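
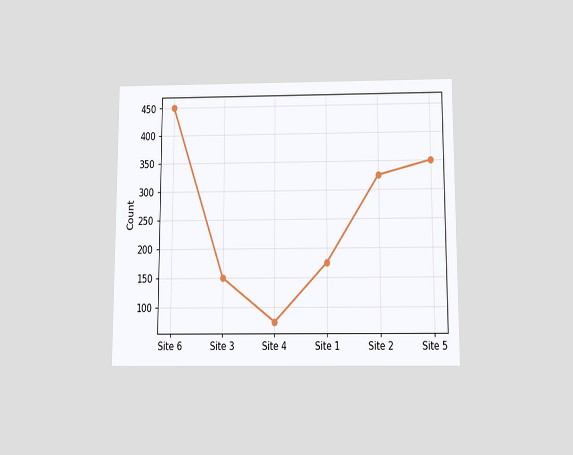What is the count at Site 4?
The chart is viewed slightly from below. At Site 4, the line is at 75.

75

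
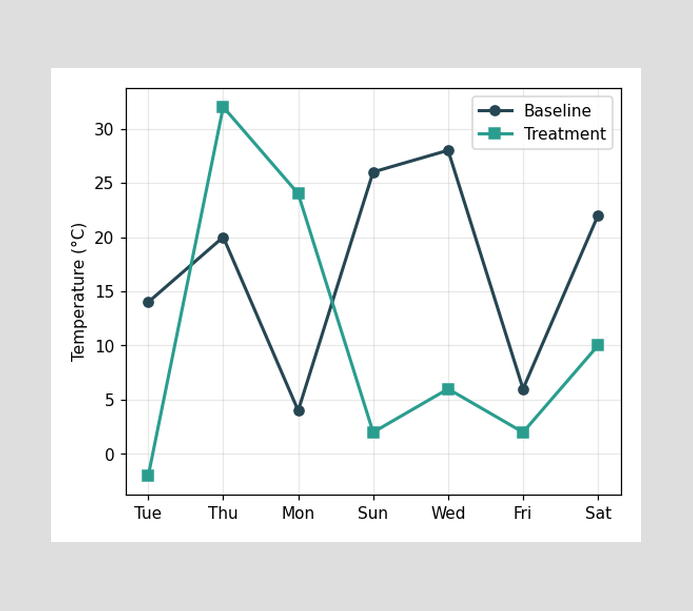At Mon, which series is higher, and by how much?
Treatment, by 20°C

At Mon, Treatment sits above the other line by 20°C.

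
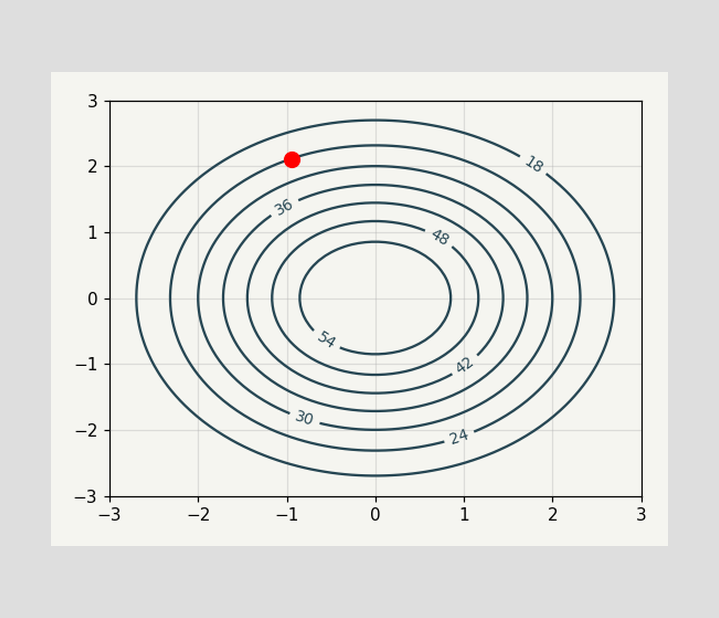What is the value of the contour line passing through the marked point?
The marked point sits on the contour labelled 24.

24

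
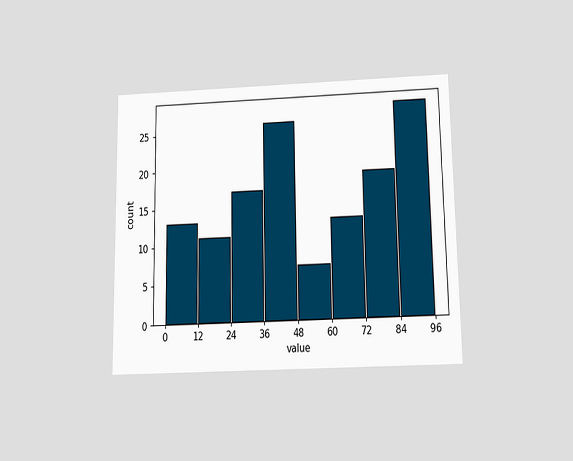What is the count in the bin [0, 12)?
13

The chart is viewed slightly from below. The [0, 12) bin has height 13.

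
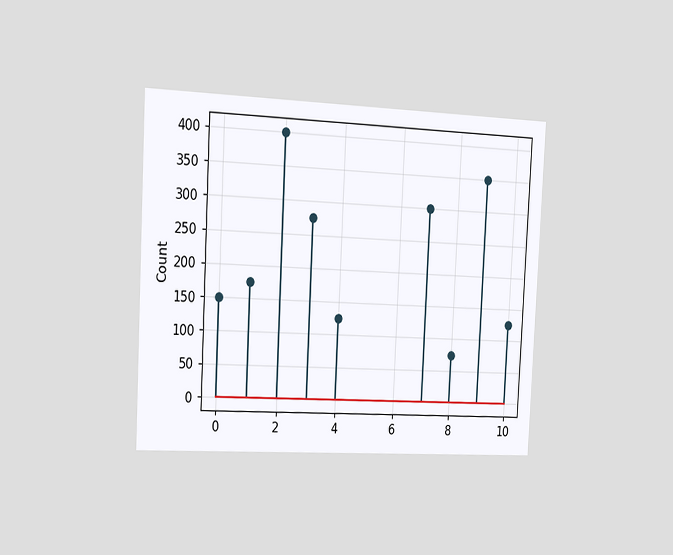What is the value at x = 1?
The chart is tilted about 3° clockwise and viewed slightly from the left. The stem at x=1 reaches 175.

175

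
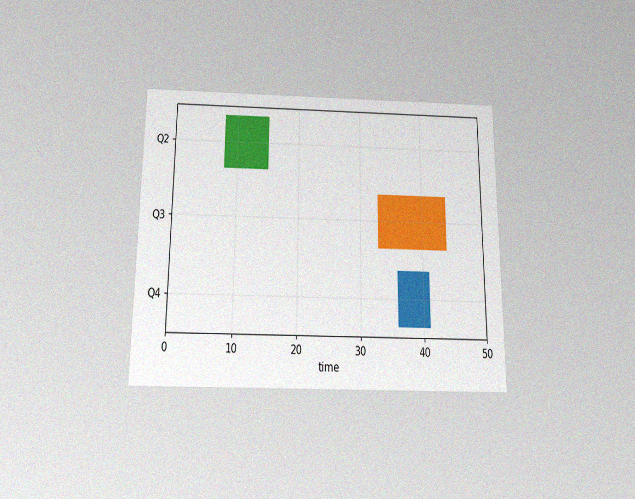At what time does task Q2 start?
8

The chart is viewed slightly from below, with some photo noise. The Q2 bar begins at t=8.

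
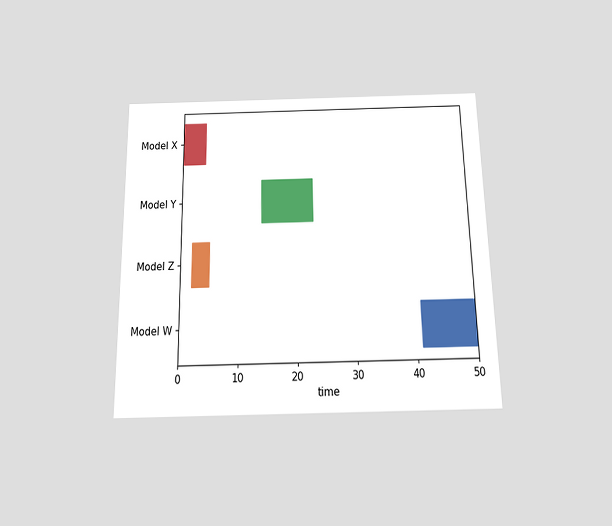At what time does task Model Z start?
The chart is viewed slightly from below. The Model Z bar begins at t=2.

2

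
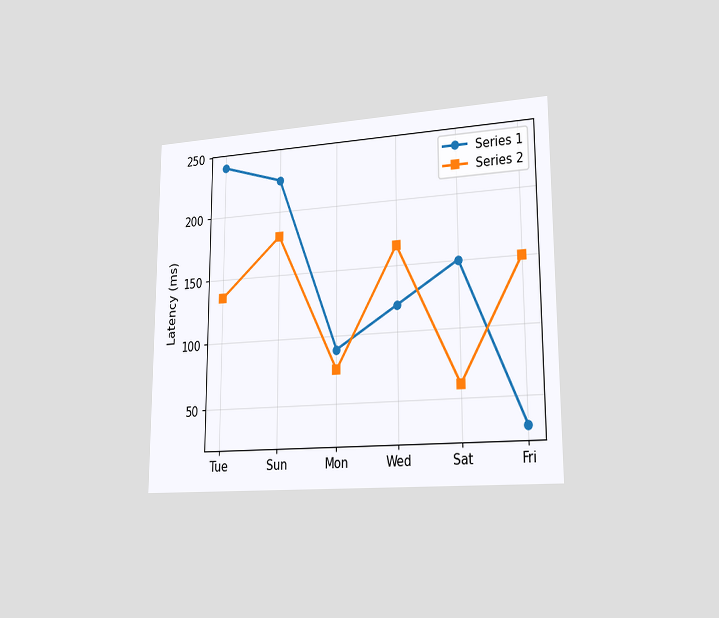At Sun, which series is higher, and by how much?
Series 1, by 45ms

The chart is viewed slightly from the right. At Sun, Series 1 sits above the other line by 45ms.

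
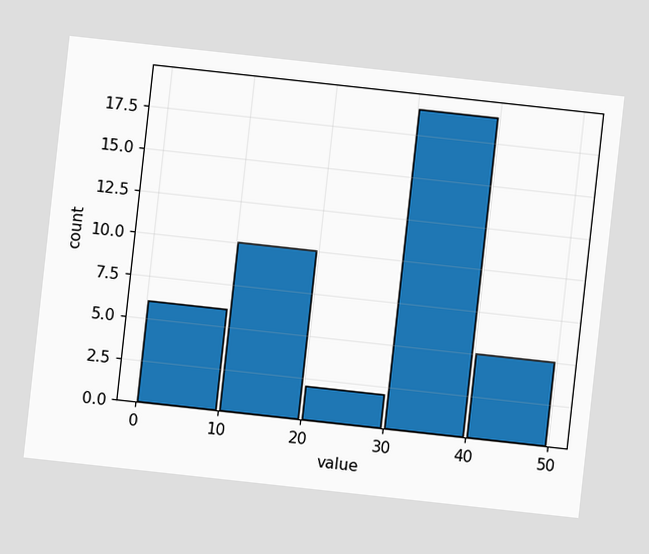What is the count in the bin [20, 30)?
The chart is tilted about 6° clockwise. The [20, 30) bin has height 2.

2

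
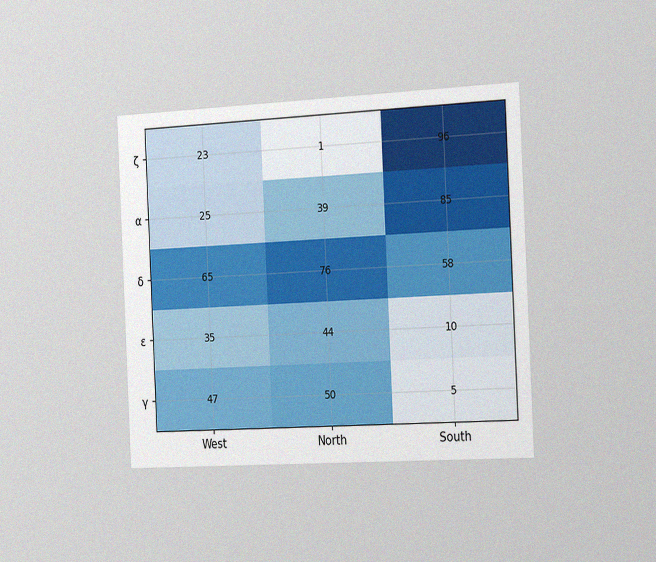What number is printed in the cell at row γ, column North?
The chart is tilted about 3° counter-clockwise and viewed slightly from the right, with some photo noise. The (γ, North) cell reads 50.

50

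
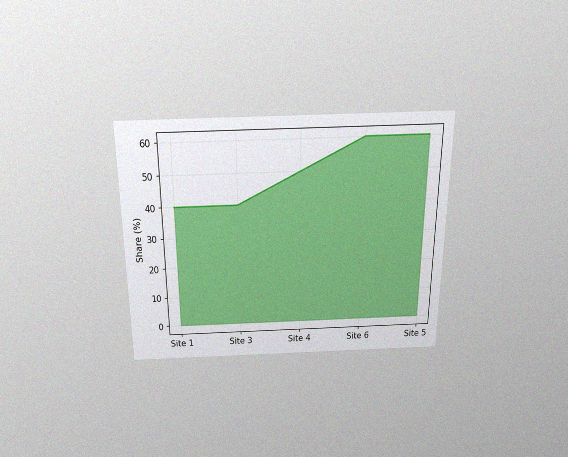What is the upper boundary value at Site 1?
The chart is viewed slightly from above, with some photo noise. At Site 1 the upper boundary is at 40%.

40%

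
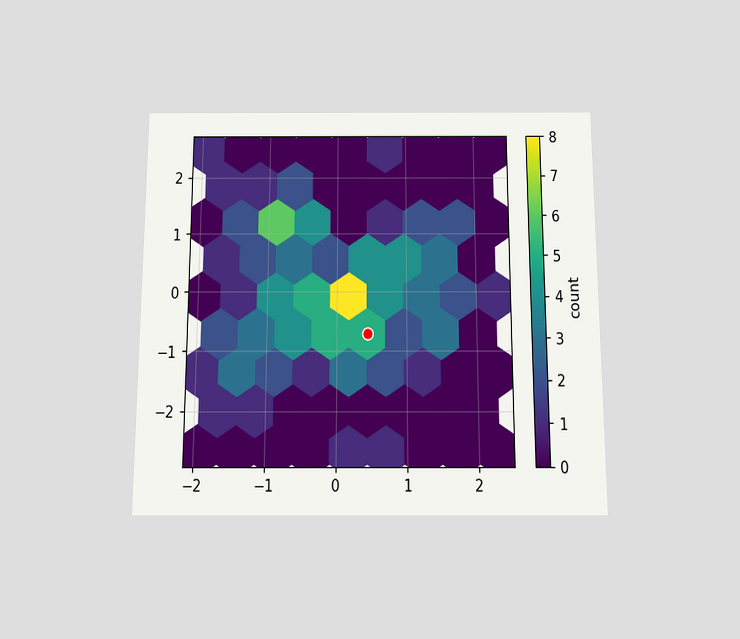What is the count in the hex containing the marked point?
5

The chart is viewed slightly from below. The marked hex reads 5 on the colorbar.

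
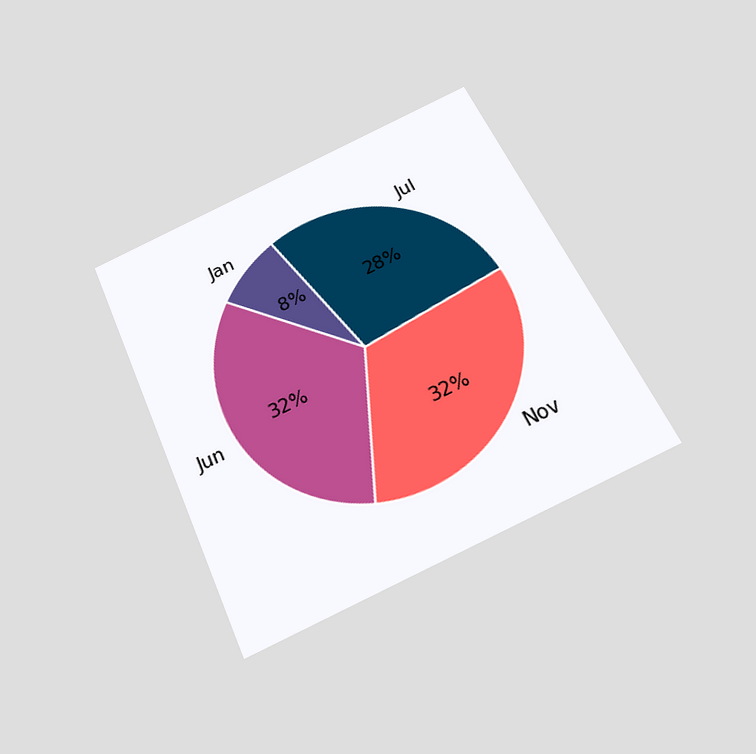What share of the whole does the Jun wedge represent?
32%

The chart is tilted about 25° counter-clockwise and viewed slightly from below. The Jun slice takes up 32% of the pie.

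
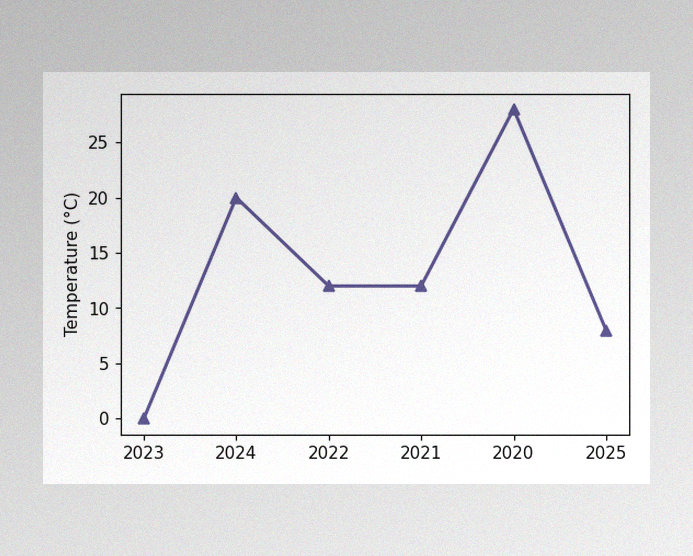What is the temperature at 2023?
0°C

The image has some photo noise and uneven lighting. At 2023, the line is at 0°C.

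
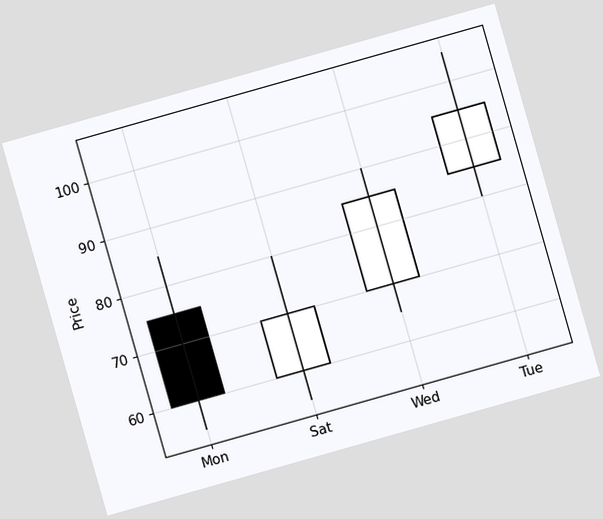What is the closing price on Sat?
70

The chart is tilted about 16° counter-clockwise. The Sat candle closes at 70.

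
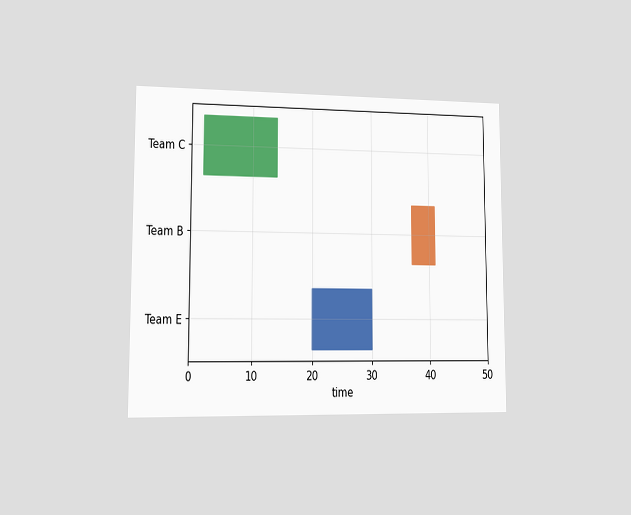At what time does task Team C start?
The chart is viewed slightly from the left. The Team C bar begins at t=2.

2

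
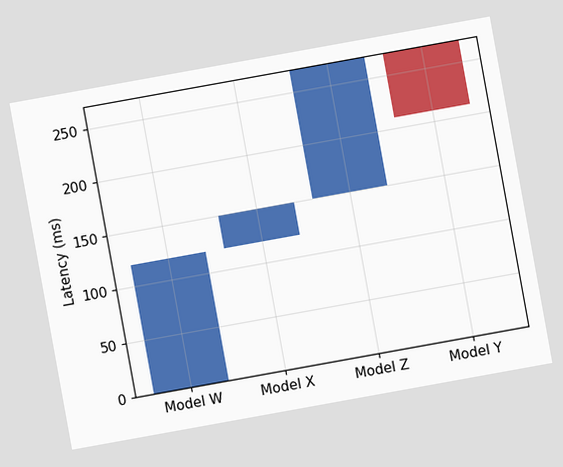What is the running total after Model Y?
The chart is tilted about 10° counter-clockwise. After Model Y the running total reaches 210ms.

210ms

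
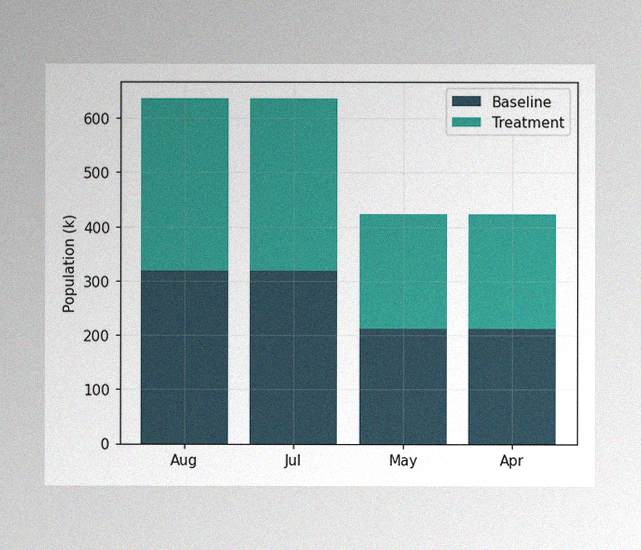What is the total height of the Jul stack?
The image has some photo noise and uneven lighting. The Jul stack's top reaches 636k on the y-axis.

636k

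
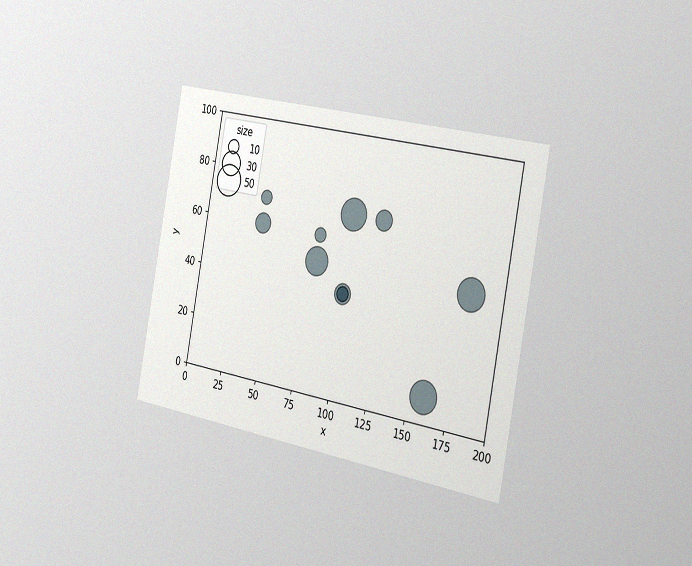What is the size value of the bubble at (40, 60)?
20

The chart is tilted about 11° clockwise and viewed slightly from the right, with some photo noise. Matching the bubble at (40, 60) against the size legend gives 20.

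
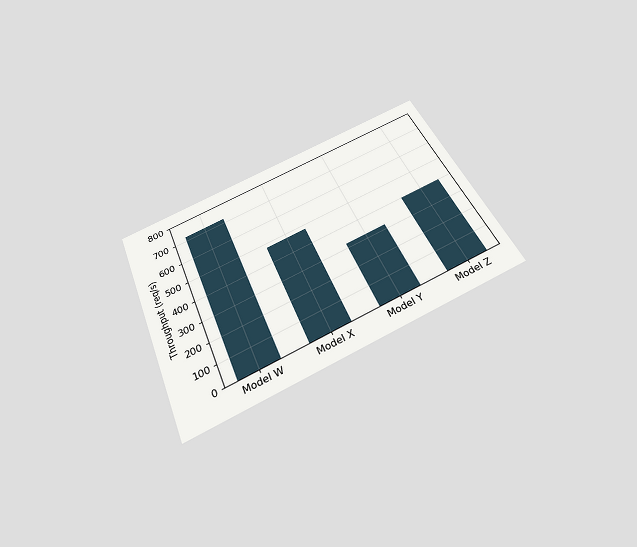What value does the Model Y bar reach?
The chart is tilted about 23° counter-clockwise and viewed slightly from below. Reading along the chart's y-axis, the Model Y bar reaches 320req/s.

320req/s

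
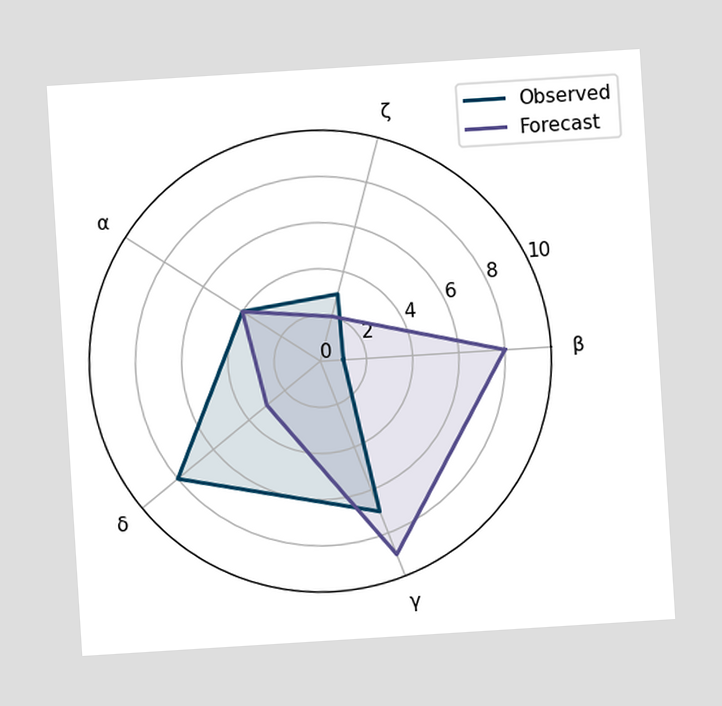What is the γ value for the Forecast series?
The chart is tilted about 4° counter-clockwise. On the γ axis, Forecast reaches 9.

9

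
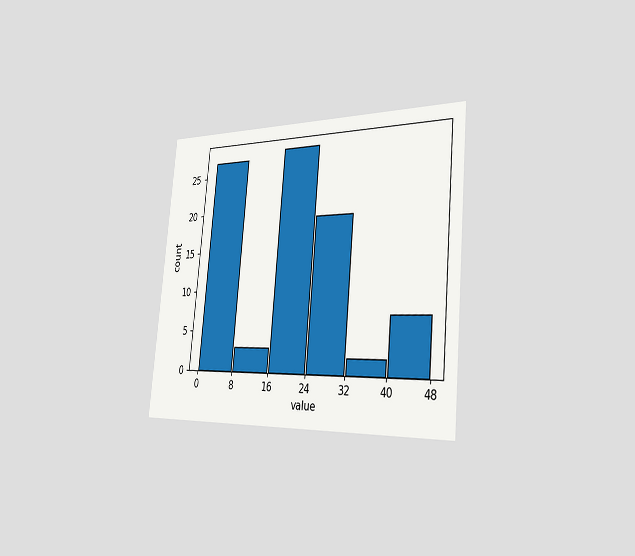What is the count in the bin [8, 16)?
The chart is tilted about 5° clockwise and viewed slightly from the right. The [8, 16) bin has height 3.

3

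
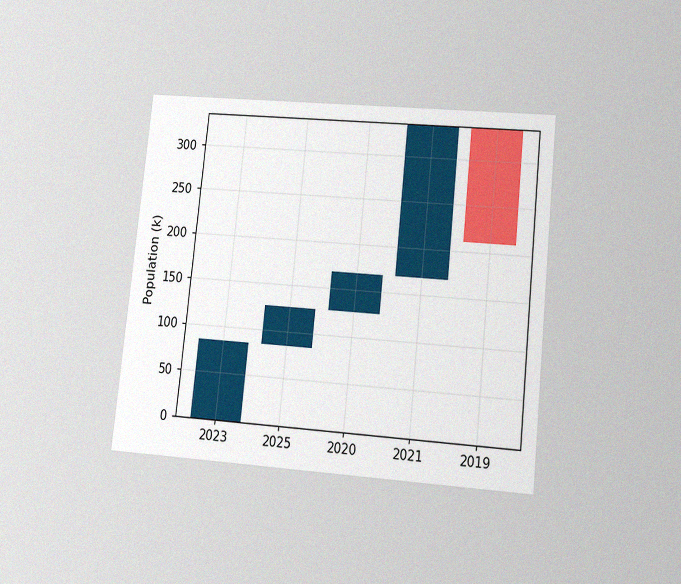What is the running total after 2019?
The chart is tilted about 6° clockwise and viewed slightly from below, with some photo noise. After 2019 the running total reaches 210k.

210k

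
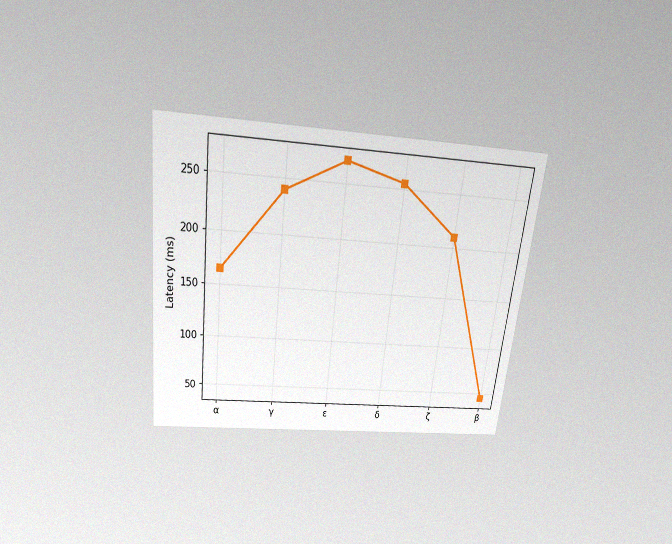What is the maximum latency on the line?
270ms

The chart is tilted about 6° clockwise and viewed slightly from above, with some photo noise. The highest point is at ε, and reading across to the y-axis gives 270ms.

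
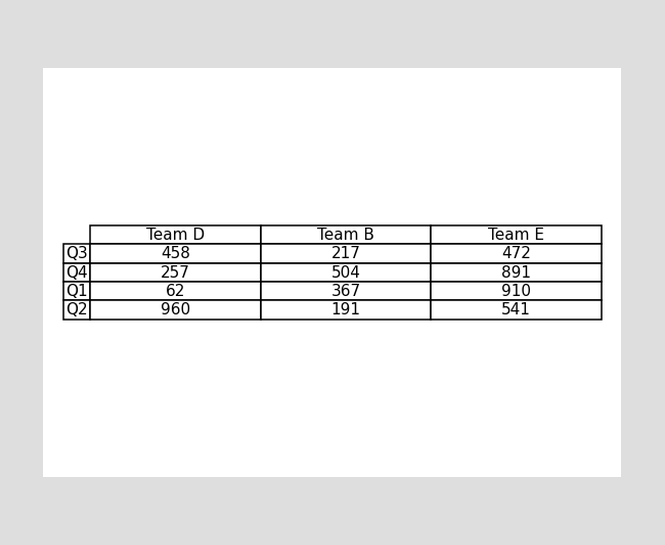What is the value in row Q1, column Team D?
62

The (Q1, Team D) cell reads 62.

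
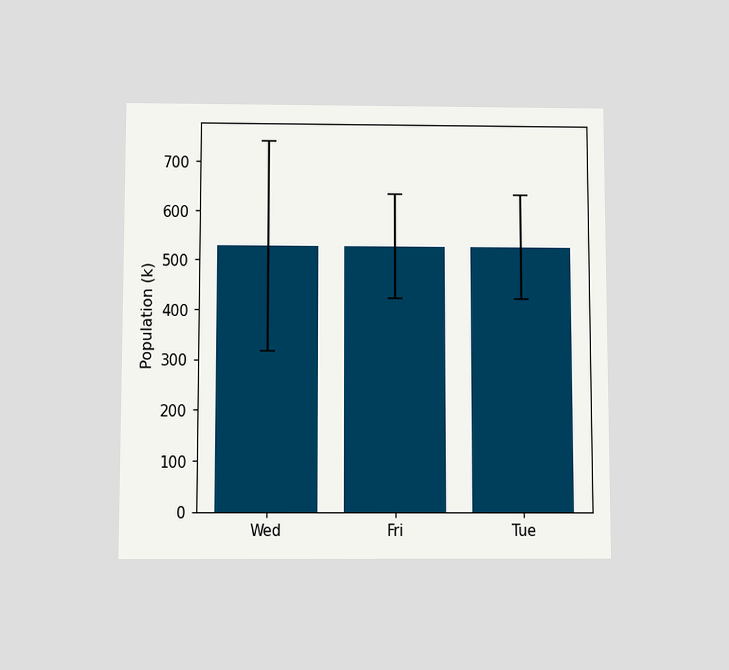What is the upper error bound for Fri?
636k

The chart is viewed slightly from below. The Fri bar's upper whisker reaches 636k.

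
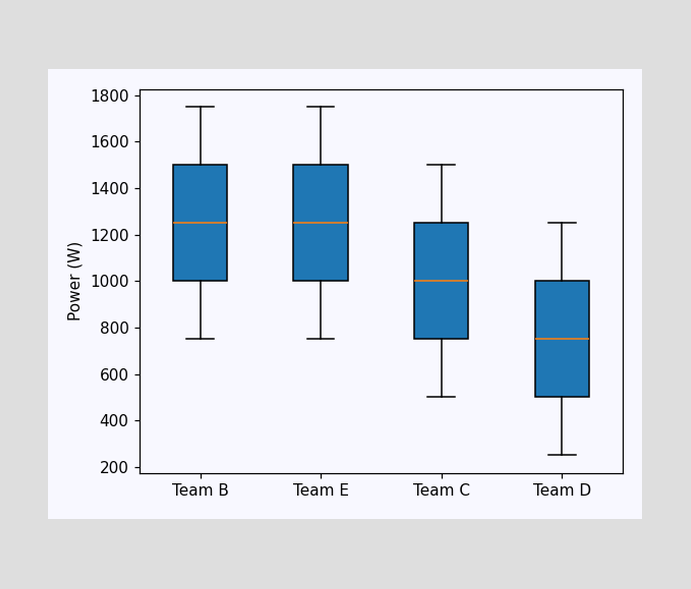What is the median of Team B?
The median line in the Team B box sits at 1250W.

1250W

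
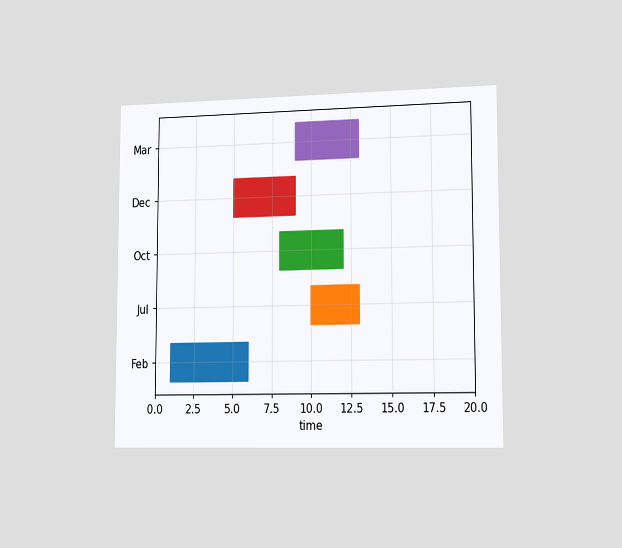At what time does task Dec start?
The chart is viewed slightly from the right. The Dec bar begins at t=5.

5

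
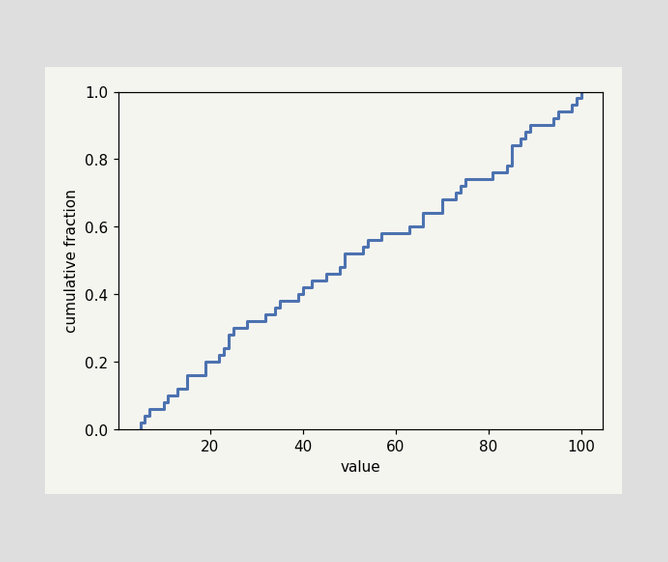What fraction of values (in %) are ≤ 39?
At x=39 the ECDF step is at 40%.

40%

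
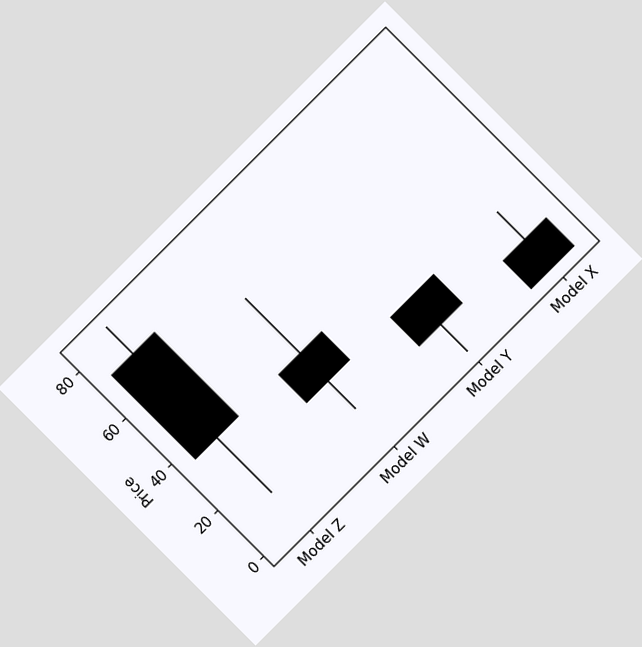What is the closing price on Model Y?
12

The chart is tilted about 45° counter-clockwise. The Model Y candle closes at 12.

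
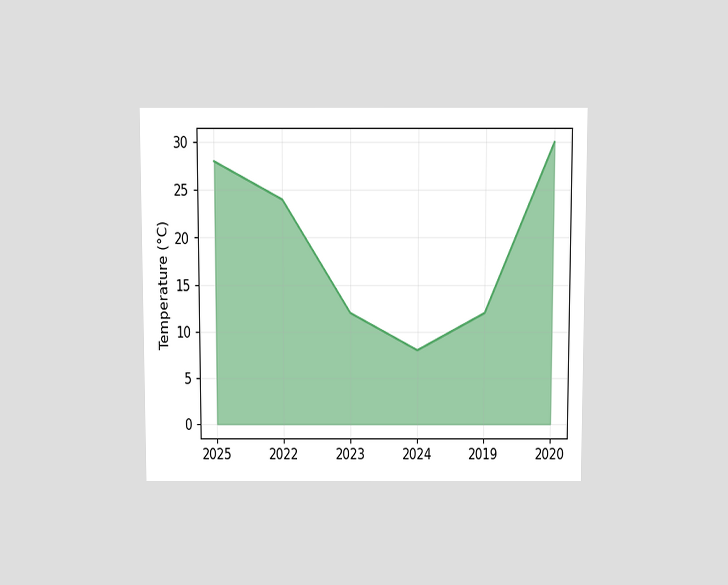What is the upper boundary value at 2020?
30°C

The chart is viewed slightly from above. At 2020 the upper boundary is at 30°C.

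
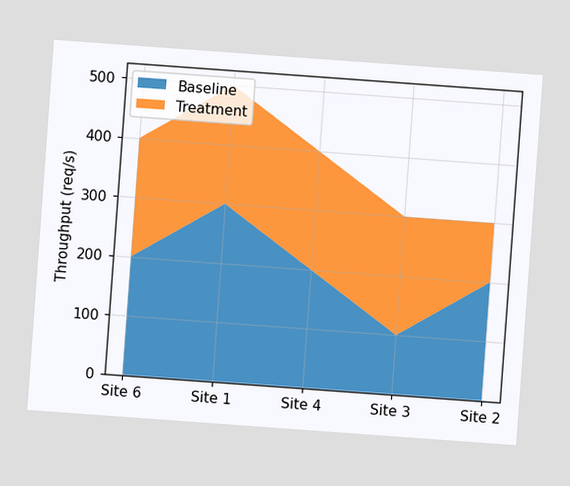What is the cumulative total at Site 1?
The chart is tilted about 4° clockwise. The stacked total at Site 1 reaches 500req/s.

500req/s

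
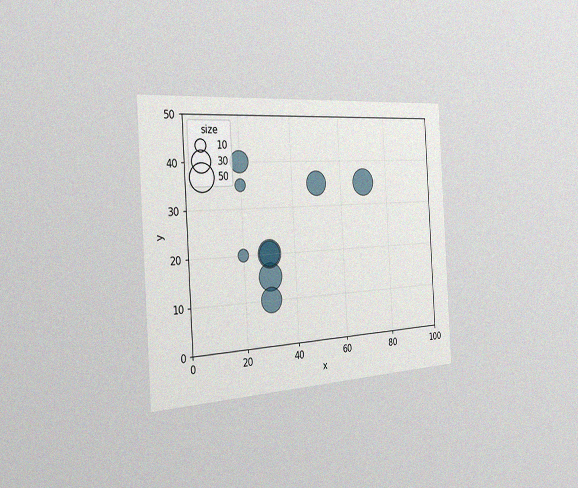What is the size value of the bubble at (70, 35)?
The chart is tilted about 3° counter-clockwise and viewed slightly from the left, with some photo noise. Matching the bubble at (70, 35) against the size legend gives 50.

50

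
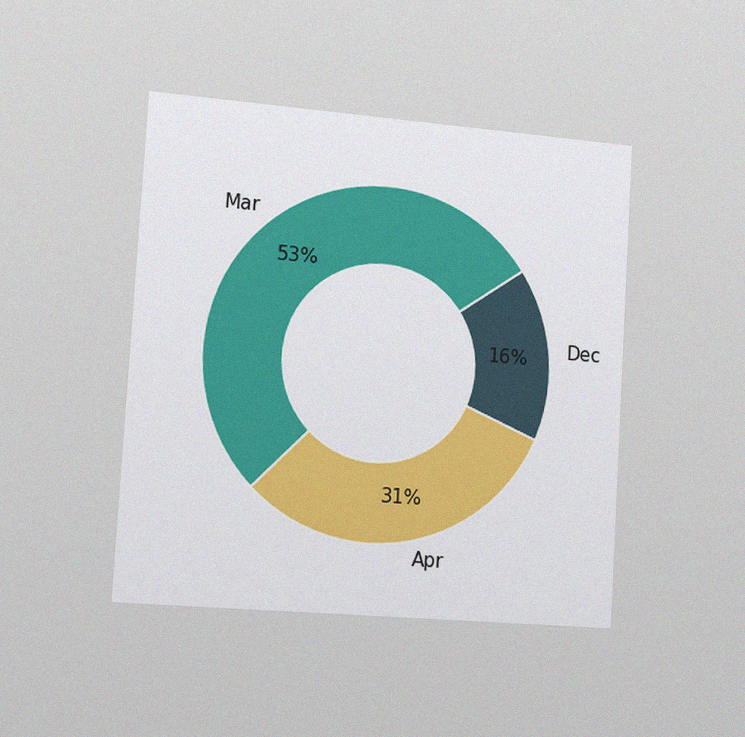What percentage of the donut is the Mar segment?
The chart is tilted about 3° clockwise and viewed slightly from the left, with some photo noise. The Mar segment takes up 53% of the ring.

53%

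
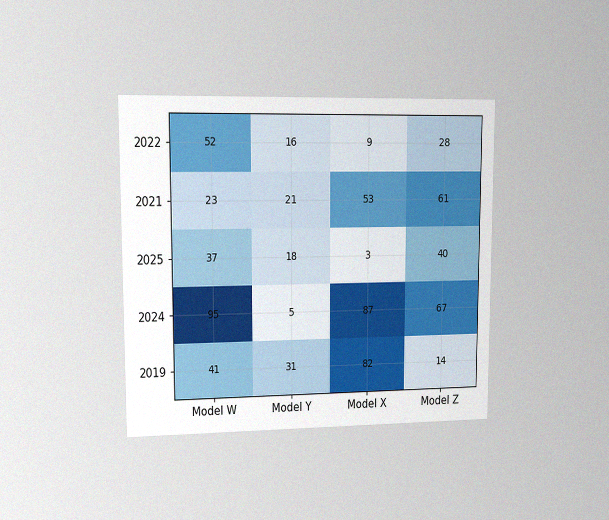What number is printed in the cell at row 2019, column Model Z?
The chart is viewed at a slight angle, with some photo noise. The (2019, Model Z) cell reads 14.

14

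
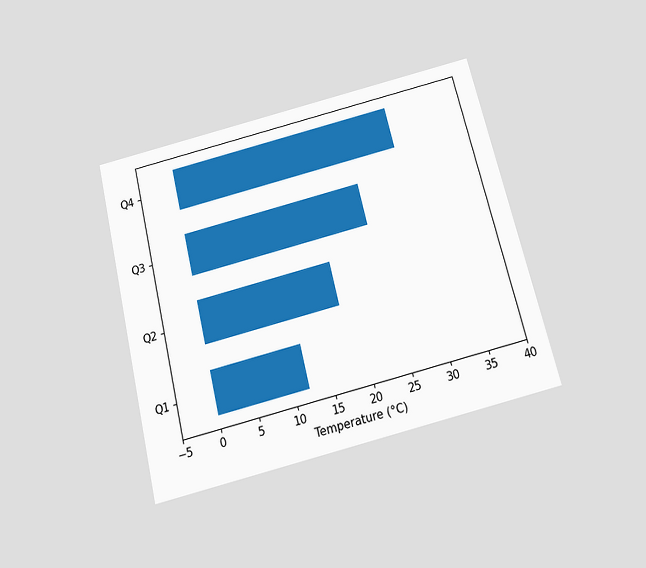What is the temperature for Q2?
The chart is tilted about 14° counter-clockwise and viewed slightly from below. Reading along the chart's x-axis, the Q2 bar reaches 18°C.

18°C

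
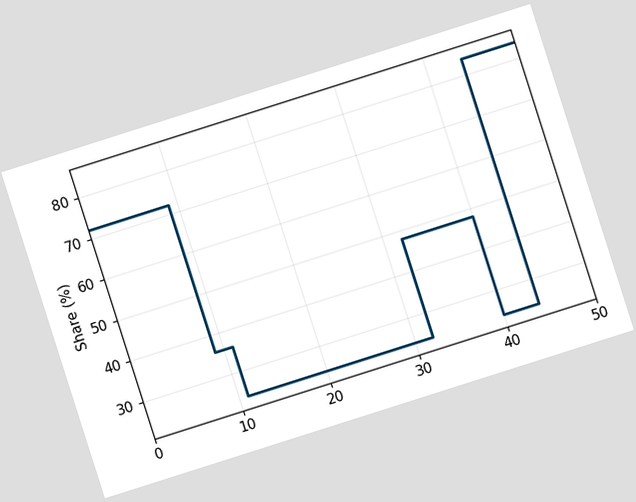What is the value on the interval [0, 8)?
72%

The chart is tilted about 18° counter-clockwise. On [0, 8) the step sits at 72%.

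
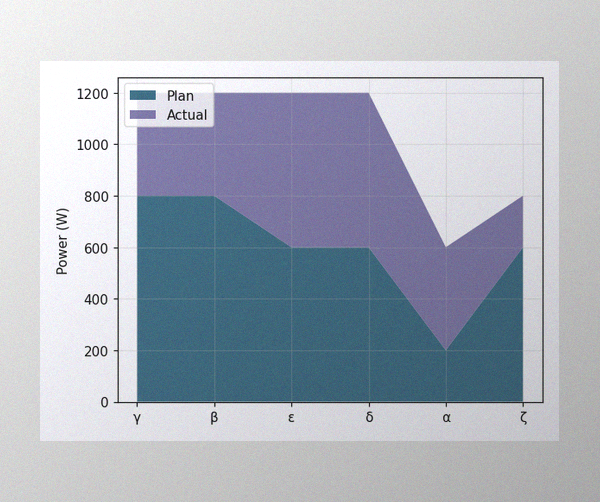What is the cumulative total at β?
The image has some photo noise and uneven lighting. The stacked total at β reaches 1200W.

1200W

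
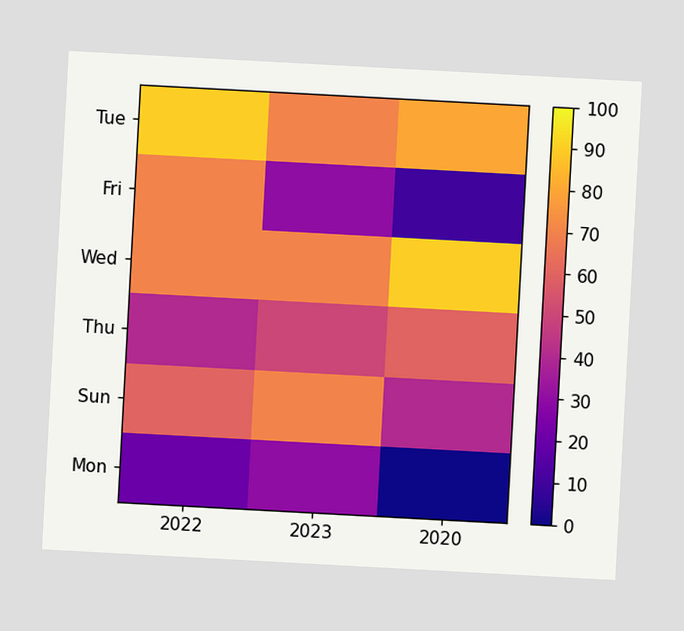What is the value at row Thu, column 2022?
The chart is tilted about 3° clockwise. Matching cell (Thu, 2022) against the colorbar gives 40.

40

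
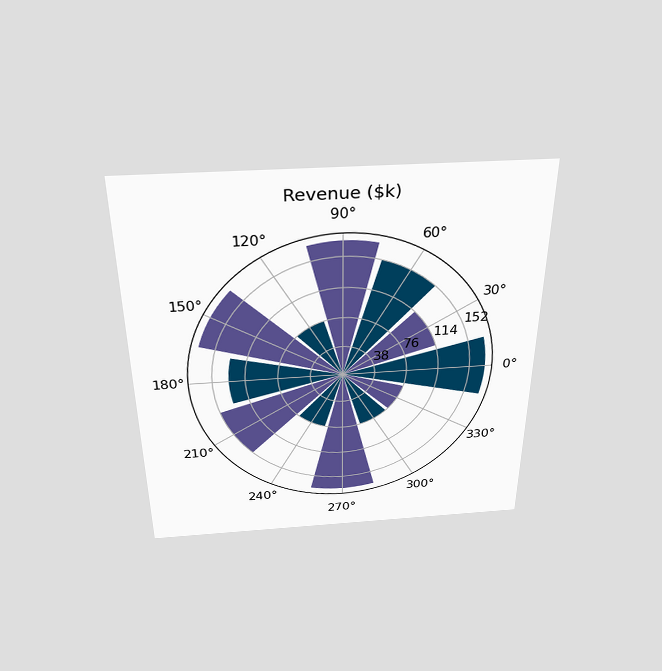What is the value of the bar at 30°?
$114k

The chart is viewed slightly from above. The bar at 30° reaches $114k on the radial axis.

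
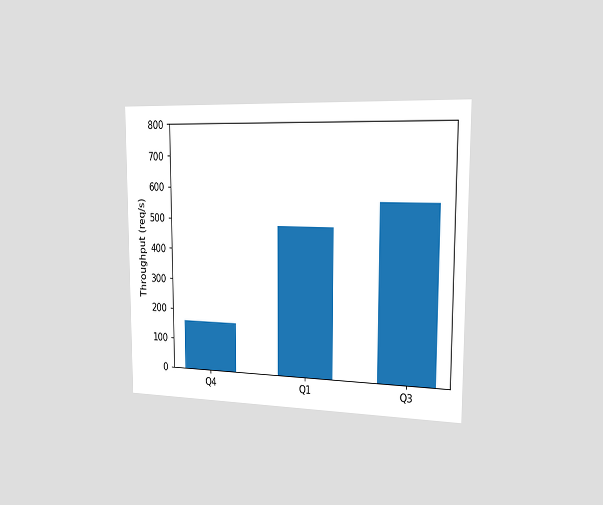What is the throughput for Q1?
480req/s

The chart is viewed slightly from the right. Reading along the chart's y-axis, the Q1 bar reaches 480req/s.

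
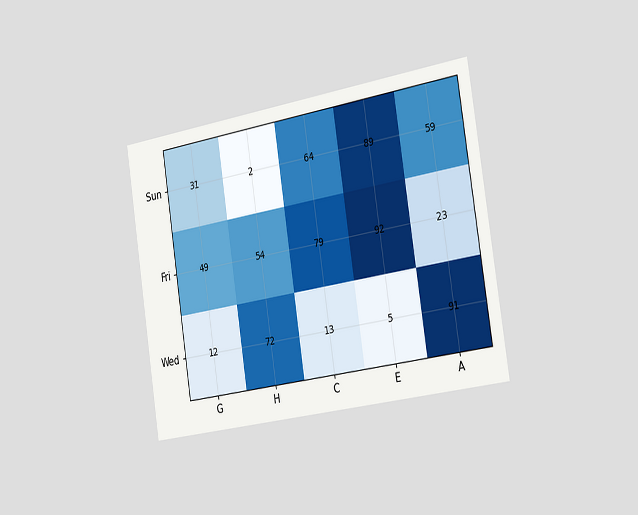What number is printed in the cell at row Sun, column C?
The chart is tilted about 9° counter-clockwise and viewed slightly from the right. The (Sun, C) cell reads 64.

64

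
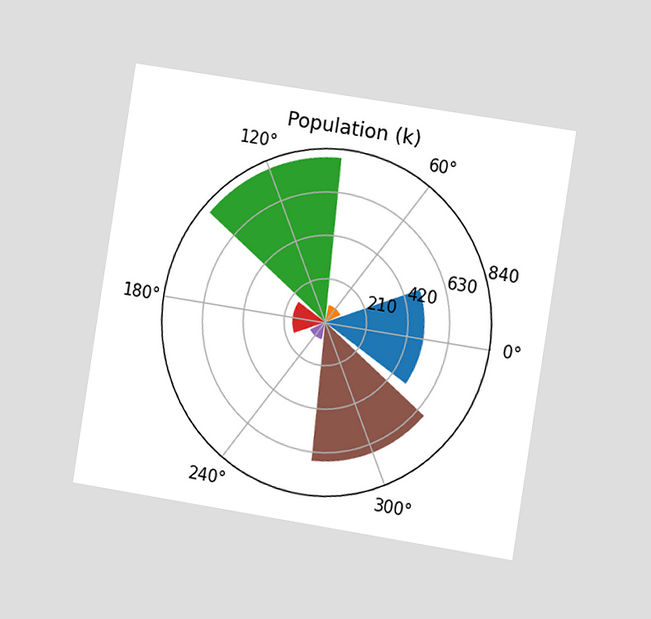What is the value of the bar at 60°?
84k

The chart is tilted about 9° clockwise and viewed slightly from the right. The bar at 60° reaches 84k on the radial axis.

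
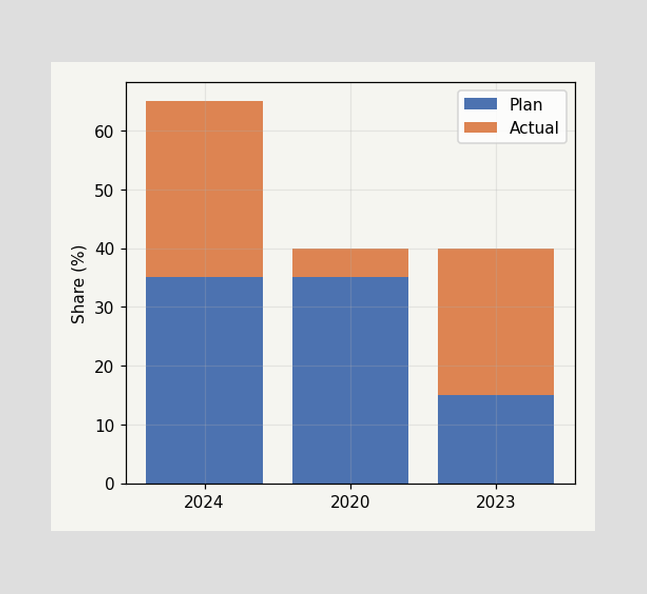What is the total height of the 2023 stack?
The 2023 stack's top reaches 40% on the y-axis.

40%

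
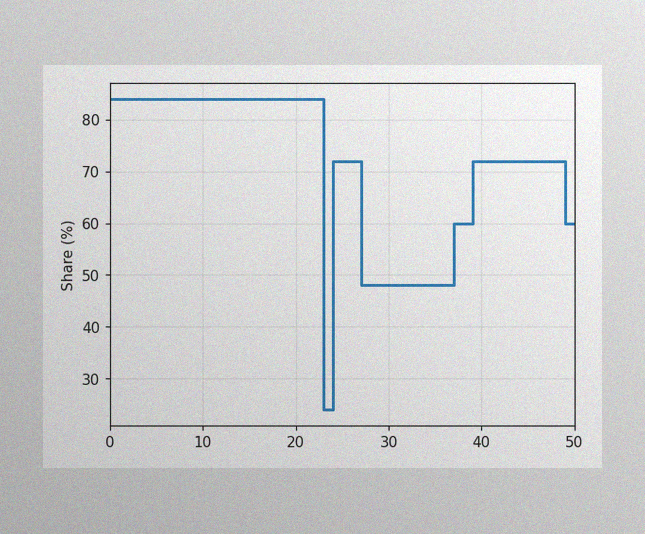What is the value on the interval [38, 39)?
The image has some photo noise and uneven lighting. On [38, 39) the step sits at 60%.

60%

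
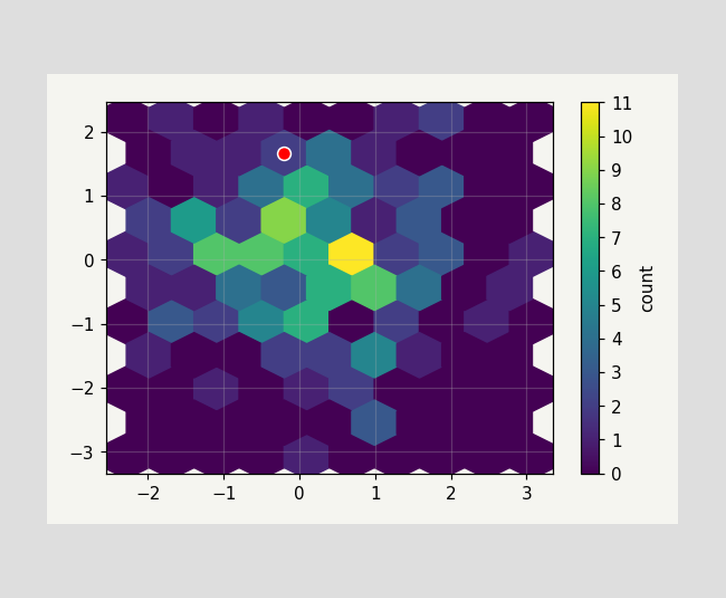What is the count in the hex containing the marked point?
The marked hex reads 2 on the colorbar.

2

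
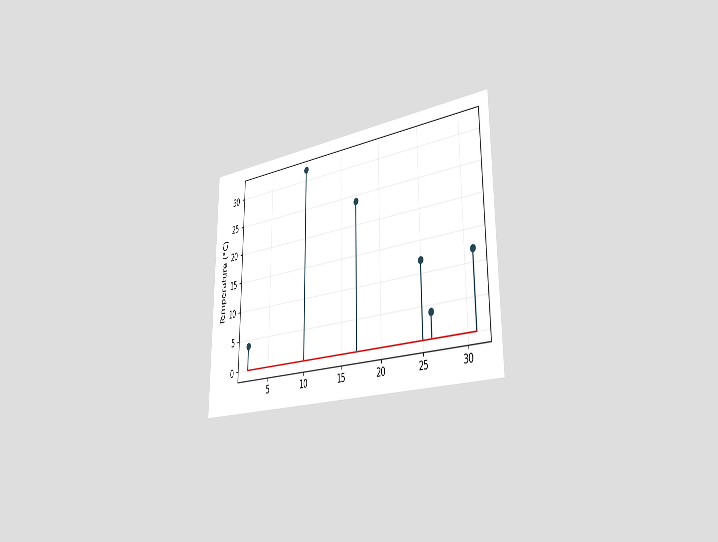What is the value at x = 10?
The chart is viewed slightly from the right. The stem at x=10 reaches 32°C.

32°C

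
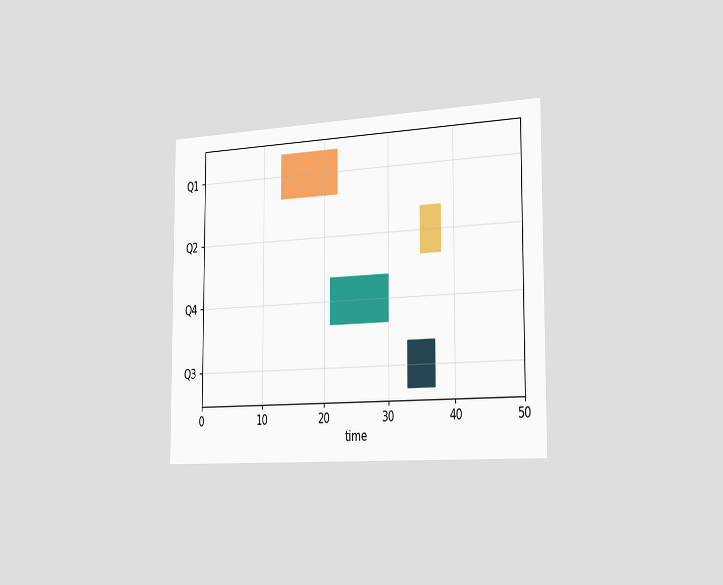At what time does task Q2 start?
35

The chart is viewed slightly from the right. The Q2 bar begins at t=35.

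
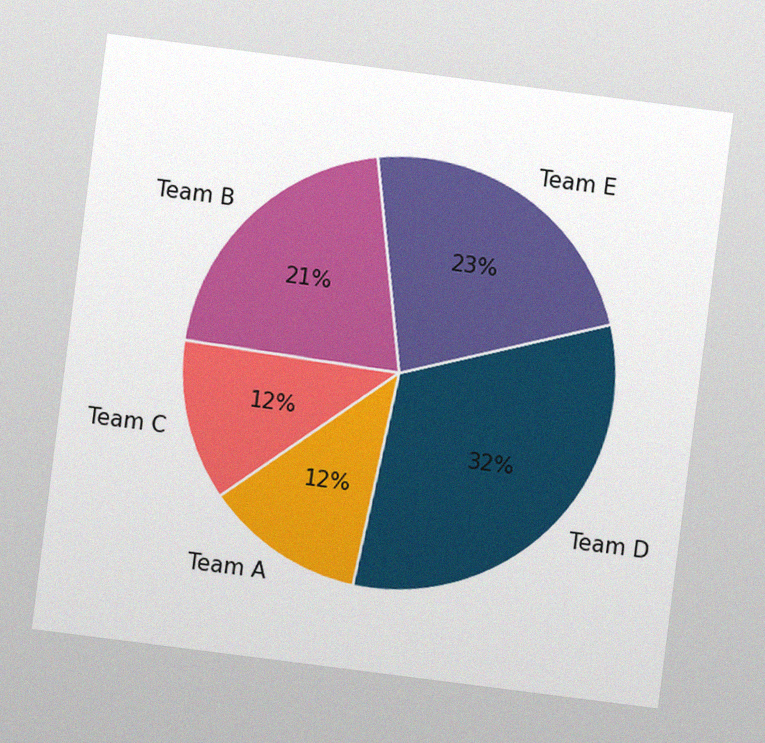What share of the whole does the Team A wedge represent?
The chart is tilted about 7° clockwise, with some photo noise. The Team A slice takes up 12% of the pie.

12%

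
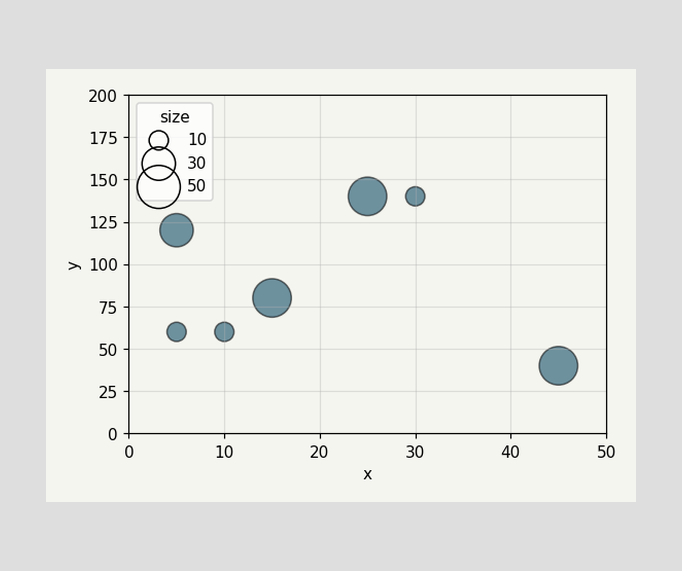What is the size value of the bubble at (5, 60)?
10

Matching the bubble at (5, 60) against the size legend gives 10.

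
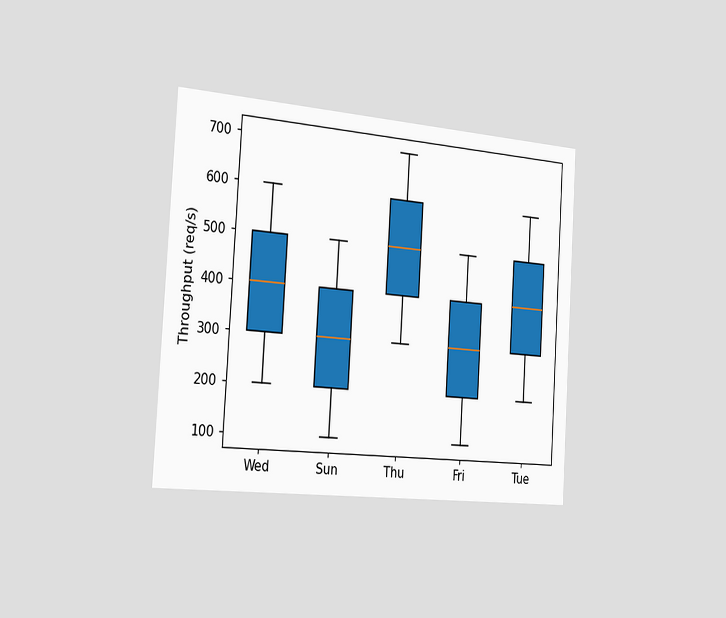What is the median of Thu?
The chart is tilted about 4° clockwise and viewed slightly from the left. The median line in the Thu box sits at 500req/s.

500req/s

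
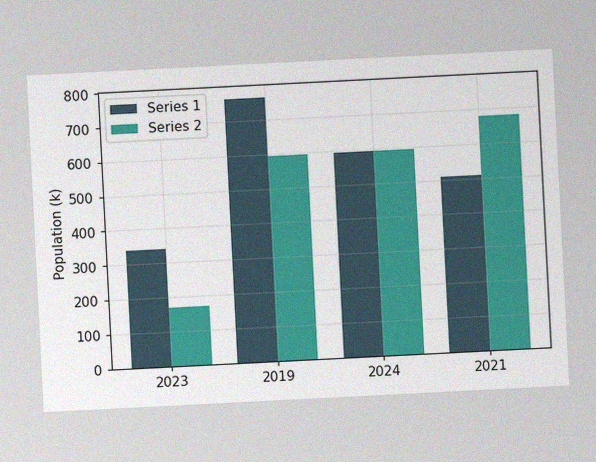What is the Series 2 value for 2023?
The chart is tilted about 3° counter-clockwise, with some photo noise. The Series 2 bar at 2023 reaches 170k on the y-axis.

170k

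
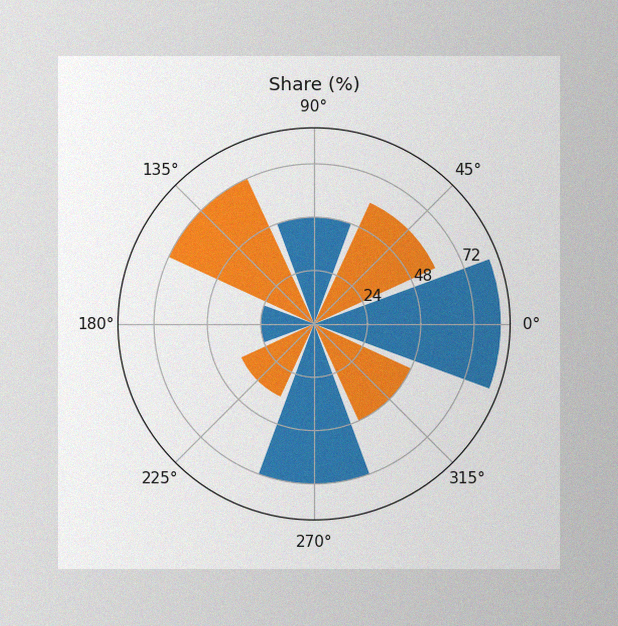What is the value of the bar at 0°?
84%

The image has some photo noise and uneven lighting. The bar at 0° reaches 84% on the radial axis.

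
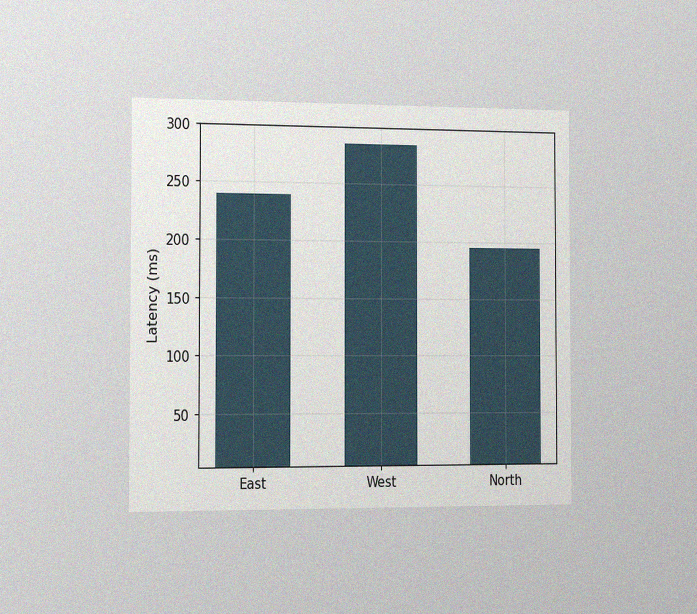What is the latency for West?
The chart is viewed slightly from the left, with some photo noise. Reading along the chart's y-axis, the West bar reaches 285ms.

285ms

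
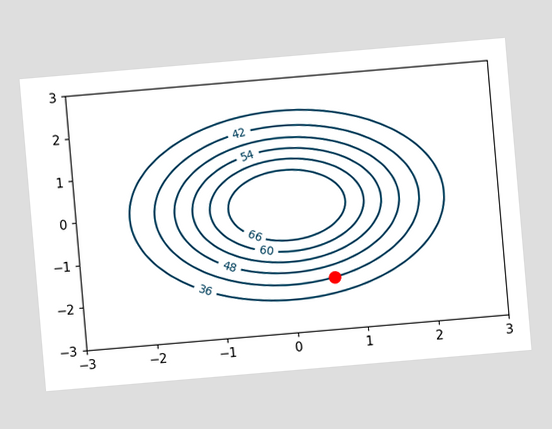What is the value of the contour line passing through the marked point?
The chart is tilted about 5° counter-clockwise. The marked point sits on the contour labelled 42.

42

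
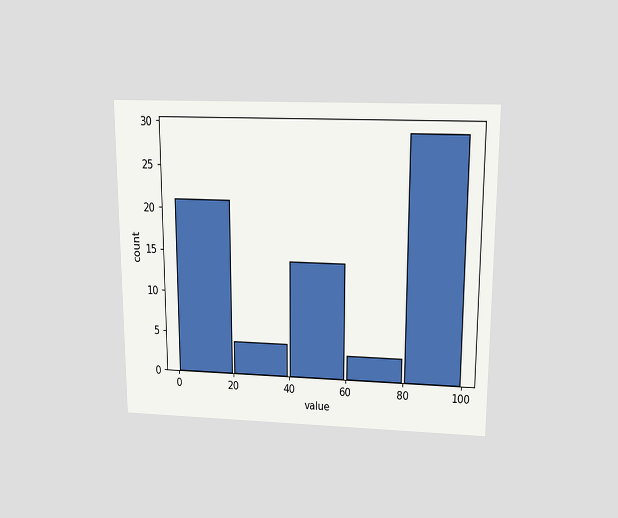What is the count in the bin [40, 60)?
The chart is viewed slightly from above. The [40, 60) bin has height 14.

14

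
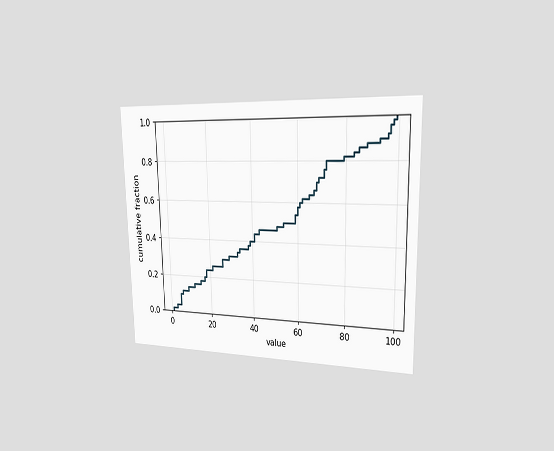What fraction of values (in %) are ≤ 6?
The chart is viewed slightly from the right. At x=6 the ECDF step is at 12%.

12%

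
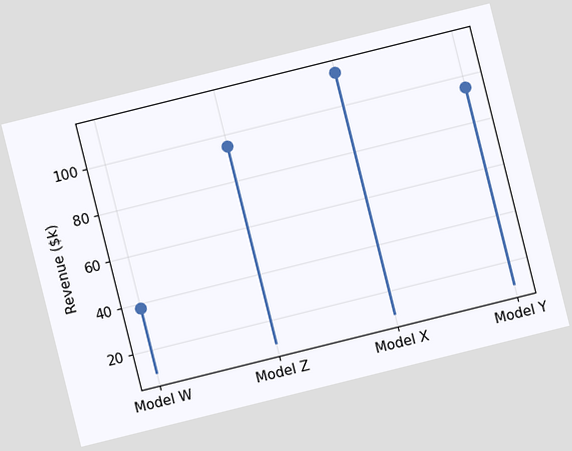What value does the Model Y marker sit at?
$95k

The chart is tilted about 14° counter-clockwise. The Model Y marker sits at $95k.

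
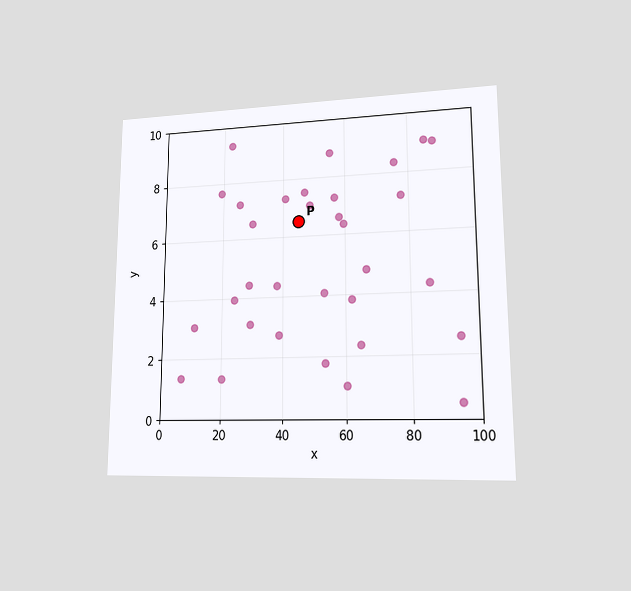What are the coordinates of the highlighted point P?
The chart is viewed at a slight angle. Following the gridlines from P to each axis, P sits at (45, 6.5).

(45, 6.5)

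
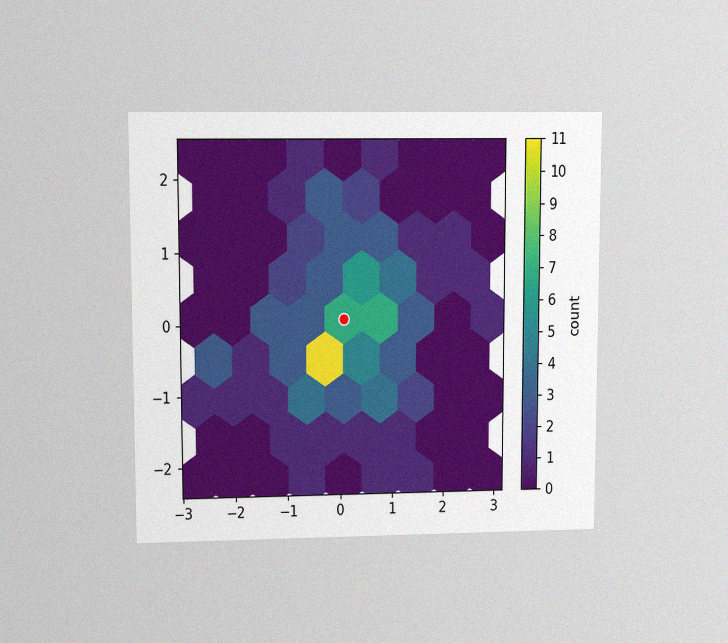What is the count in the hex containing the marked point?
The chart is viewed at a slight angle, with some photo noise. The marked hex reads 7 on the colorbar.

7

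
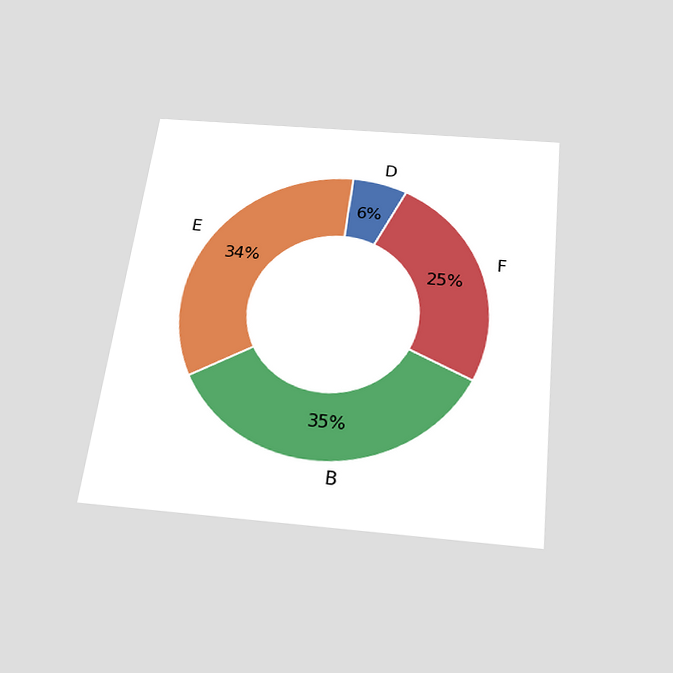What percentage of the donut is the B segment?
35%

The chart is tilted about 7° clockwise and viewed slightly from below. The B segment takes up 35% of the ring.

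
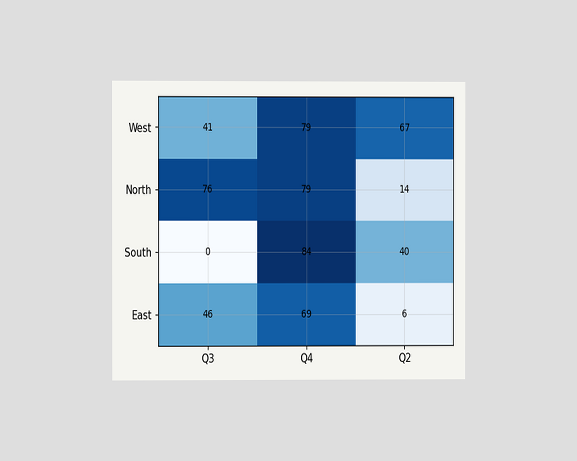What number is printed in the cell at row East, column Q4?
The chart is viewed at a slight angle. The (East, Q4) cell reads 69.

69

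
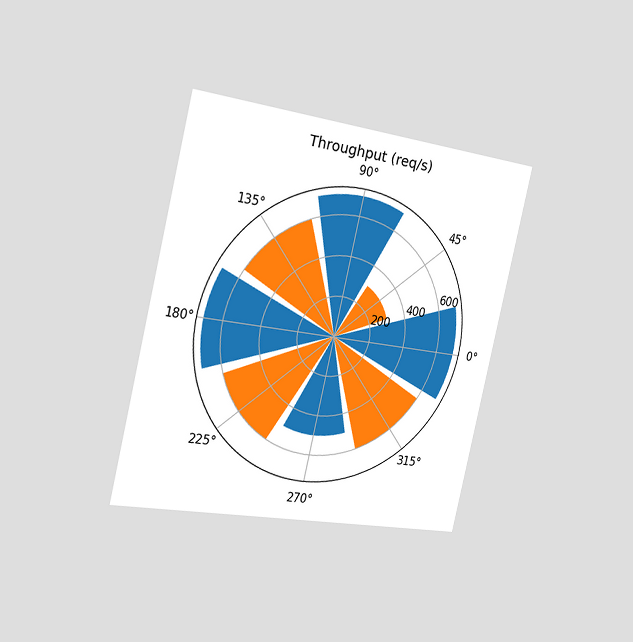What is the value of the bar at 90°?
700req/s

The chart is tilted about 13° clockwise and viewed slightly from the left. The bar at 90° reaches 700req/s on the radial axis.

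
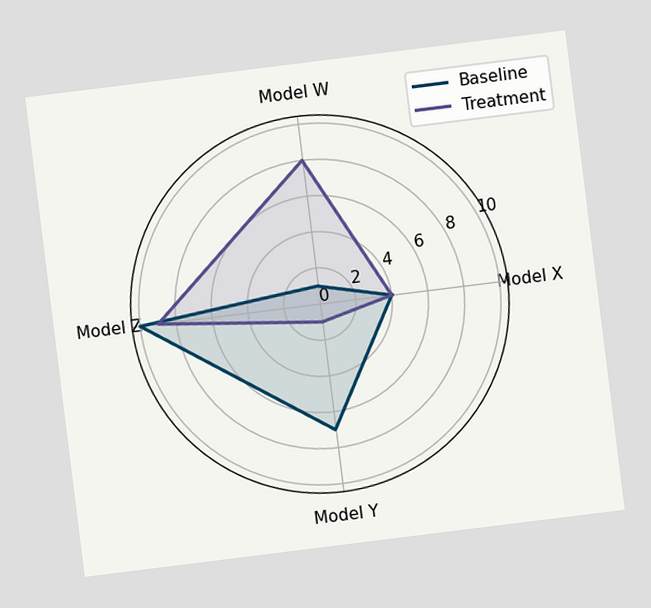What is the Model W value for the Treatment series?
The chart is tilted about 7° counter-clockwise. On the Model W axis, Treatment reaches 8.

8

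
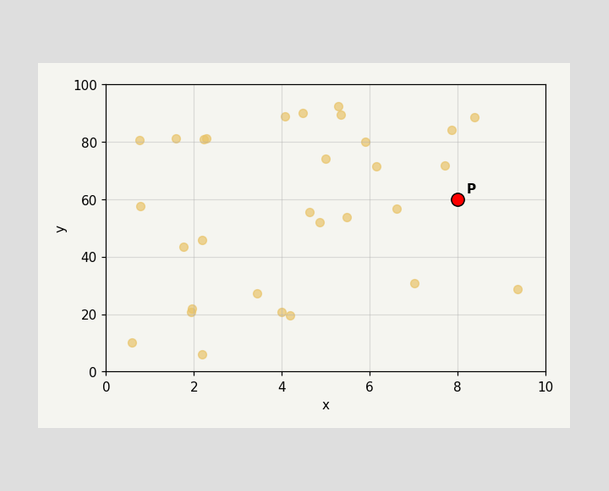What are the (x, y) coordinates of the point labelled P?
(8, 60)

Following the gridlines from P to each axis, P sits at (8, 60).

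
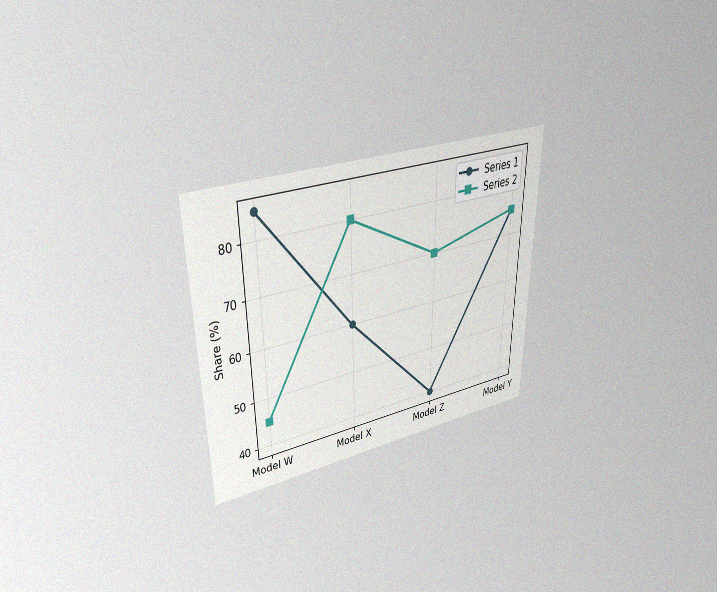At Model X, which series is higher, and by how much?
The chart is viewed at a slight angle, with some photo noise. At Model X, Series 2 sits above the other line by 20%.

Series 2, by 20%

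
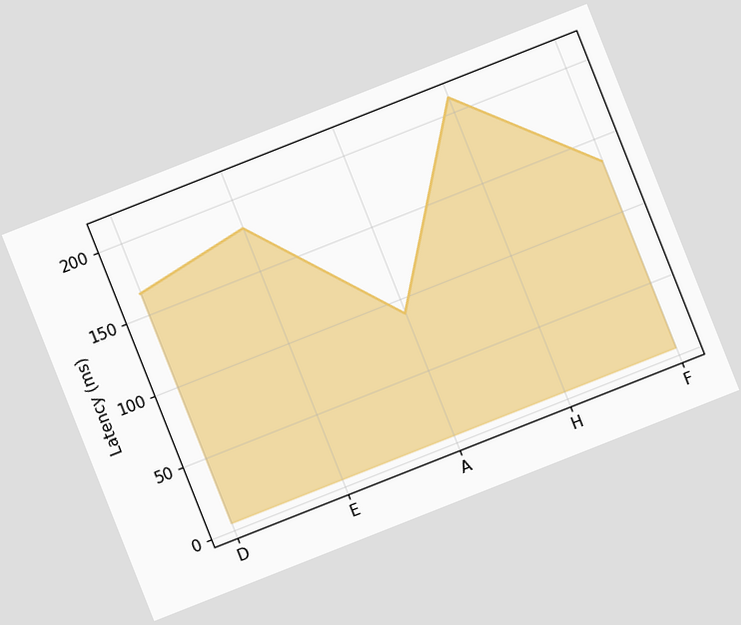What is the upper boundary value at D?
The chart is tilted about 22° counter-clockwise. At D the upper boundary is at 165ms.

165ms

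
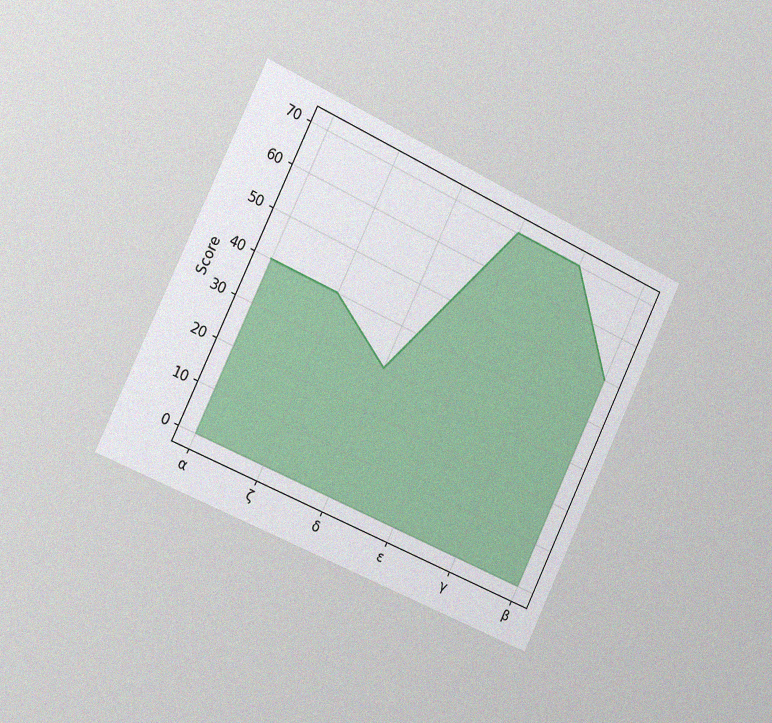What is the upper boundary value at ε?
70

The chart is tilted about 25° clockwise and viewed slightly from the left, with some photo noise. At ε the upper boundary is at 70.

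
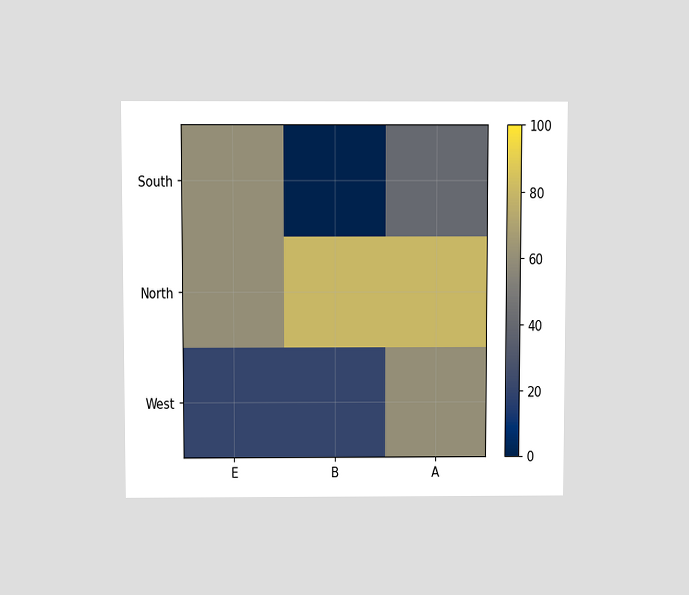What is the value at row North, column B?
80

The chart is viewed slightly from above. Matching cell (North, B) against the colorbar gives 80.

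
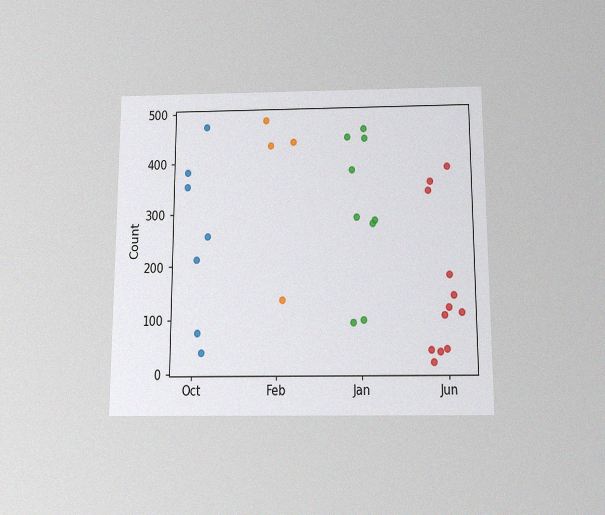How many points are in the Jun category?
The chart is viewed slightly from below, with some photo noise. Counting the markers in the Jun column gives 12.

12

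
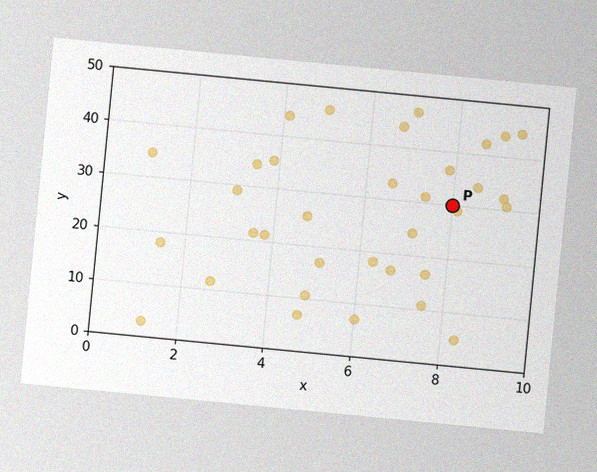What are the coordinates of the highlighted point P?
The chart is tilted about 6° clockwise, with some photo noise. Following the gridlines from P to each axis, P sits at (8, 30).

(8, 30)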